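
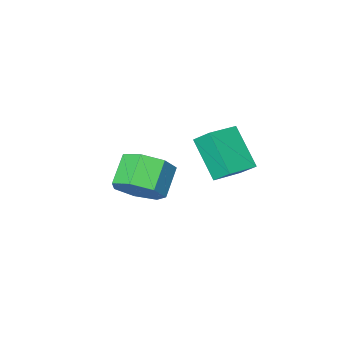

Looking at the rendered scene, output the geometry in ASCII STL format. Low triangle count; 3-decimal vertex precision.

solid 
facet normal 0.599 0.498 -0.627
outer loop
vertex 4.316 -0.591 0.576
vertex 3.841 -0.921 -0.139
vertex 3.697 -0.148 0.337
endloop
endfacet
facet normal 0.199 0.666 0.718
outer loop
vertex 4.316 -0.591 0.576
vertex 3.697 -0.148 0.337
vertex 3.575 -1.208 1.354
endloop
endfacet
facet normal 0.200 0.666 0.718
outer loop
vertex 3.575 -1.208 1.354
vertex 3.697 -0.148 0.337
vertex 2.955 -0.765 1.116
endloop
endfacet
facet normal -0.597 -0.498 0.628
outer loop
vertex 3.575 -1.208 1.354
vertex 2.955 -0.765 1.116
vertex 3.099 -1.539 0.639
endloop
endfacet
facet normal 0.598 0.498 -0.628
outer loop
vertex 3.697 -0.148 0.337
vertex 3.841 -0.921 -0.139
vertex 3.186 -0.287 -0.26
endloop
endfacet
facet normal -0.482 0.850 0.214
outer loop
vertex 3.697 -0.148 0.337
vertex 3.186 -0.287 -0.26
vertex 2.955 -0.765 1.116
endloop
endfacet
facet normal -0.482 0.850 0.214
outer loop
vertex 2.955 -0.765 1.116
vertex 3.186 -0.287 -0.26
vertex 2.444 -0.904 0.519
endloop
endfacet
facet normal -0.598 -0.498 0.628
outer loop
vertex 2.955 -0.765 1.116
vertex 2.444 -0.904 0.519
vertex 3.099 -1.539 0.639
endloop
endfacet
facet normal 0.598 0.498 -0.628
outer loop
vertex 3.186 -0.287 -0.26
vertex 3.841 -0.921 -0.139
vertex 3.168 -0.904 -0.766
endloop
endfacet
facet normal -0.801 0.393 -0.451
outer loop
vertex 3.186 -0.287 -0.26
vertex 3.168 -0.904 -0.766
vertex 2.444 -0.904 0.519
endloop
endfacet
facet normal -0.801 0.394 -0.451
outer loop
vertex 2.444 -0.904 0.519
vertex 3.168 -0.904 -0.766
vertex 2.426 -1.521 0.012
endloop
endfacet
facet normal -0.598 -0.498 0.628
outer loop
vertex 2.444 -0.904 0.519
vertex 2.426 -1.521 0.012
vertex 3.099 -1.539 0.639
endloop
endfacet
facet normal 0.598 0.499 -0.628
outer loop
vertex 3.168 -0.904 -0.766
vertex 3.841 -0.921 -0.139
vertex 3.657 -1.534 -0.801
endloop
endfacet
facet normal -0.517 -0.358 -0.777
outer loop
vertex 3.168 -0.904 -0.766
vertex 3.657 -1.534 -0.801
vertex 2.426 -1.521 0.012
endloop
endfacet
facet normal -0.517 -0.359 -0.777
outer loop
vertex 2.426 -1.521 0.012
vertex 3.657 -1.534 -0.801
vertex 2.915 -2.151 -0.022
endloop
endfacet
facet normal -0.598 -0.498 0.628
outer loop
vertex 2.426 -1.521 0.012
vertex 2.915 -2.151 -0.022
vertex 3.099 -1.539 0.639
endloop
endfacet
facet normal 0.599 0.498 -0.627
outer loop
vertex 3.657 -1.534 -0.801
vertex 3.841 -0.921 -0.139
vertex 4.284 -1.703 -0.337
endloop
endfacet
facet normal 0.156 -0.841 -0.518
outer loop
vertex 3.657 -1.534 -0.801
vertex 4.284 -1.703 -0.337
vertex 2.915 -2.151 -0.022
endloop
endfacet
facet normal 0.156 -0.841 -0.518
outer loop
vertex 2.915 -2.151 -0.022
vertex 4.284 -1.703 -0.337
vertex 3.543 -2.32 0.442
endloop
endfacet
facet normal -0.598 -0.498 0.628
outer loop
vertex 2.915 -2.151 -0.022
vertex 3.543 -2.32 0.442
vertex 3.099 -1.539 0.639
endloop
endfacet
facet normal 0.598 0.498 -0.628
outer loop
vertex 4.284 -1.703 -0.337
vertex 3.841 -0.921 -0.139
vertex 4.578 -1.283 0.276
endloop
endfacet
facet normal 0.712 -0.690 0.131
outer loop
vertex 4.284 -1.703 -0.337
vertex 4.578 -1.283 0.276
vertex 3.543 -2.32 0.442
endloop
endfacet
facet normal 0.712 -0.690 0.131
outer loop
vertex 3.543 -2.32 0.442
vertex 4.578 -1.283 0.276
vertex 3.836 -1.901 1.054
endloop
endfacet
facet normal -0.598 -0.498 0.628
outer loop
vertex 3.543 -2.32 0.442
vertex 3.836 -1.901 1.054
vertex 3.099 -1.539 0.639
endloop
endfacet
facet normal 0.598 0.498 -0.627
outer loop
vertex 4.578 -1.283 0.276
vertex 3.841 -0.921 -0.139
vertex 4.316 -0.591 0.576
endloop
endfacet
facet normal 0.731 -0.019 0.682
outer loop
vertex 4.578 -1.283 0.276
vertex 4.316 -0.591 0.576
vertex 3.836 -1.901 1.054
endloop
endfacet
facet normal 0.732 -0.019 0.681
outer loop
vertex 3.836 -1.901 1.054
vertex 4.316 -0.591 0.576
vertex 3.575 -1.208 1.354
endloop
endfacet
facet normal -0.598 -0.497 0.628
outer loop
vertex 3.836 -1.901 1.054
vertex 3.575 -1.208 1.354
vertex 3.099 -1.539 0.639
endloop
endfacet
facet normal -0.968 -0.201 -0.150
outer loop
vertex 1.977 0.941 3.049
vertex 1.768 1.527 3.613
vertex 1.927 2.068 1.859
endloop
endfacet
facet normal 0.249 -0.698 -0.672
outer loop
vertex 3.012 2.293 2.027
vertex 1.977 0.941 3.049
vertex 1.927 2.068 1.859
endloop
endfacet
facet normal -0.968 -0.199 -0.149
outer loop
vertex 1.927 2.068 1.859
vertex 1.768 1.527 3.613
vertex 1.719 2.655 2.424
endloop
endfacet
facet normal -0.030 0.688 -0.725
outer loop
vertex 1.719 2.655 2.424
vertex 3.012 2.293 2.027
vertex 1.927 2.068 1.859
endloop
endfacet
facet normal 0.030 -0.688 0.726
outer loop
vertex 1.977 0.941 3.049
vertex 2.853 1.752 3.781
vertex 1.768 1.527 3.613
endloop
endfacet
facet normal 0.248 -0.698 -0.672
outer loop
vertex 3.061 1.165 3.216
vertex 1.977 0.941 3.049
vertex 3.012 2.293 2.027
endloop
endfacet
facet normal 0.030 -0.688 0.725
outer loop
vertex 3.061 1.165 3.216
vertex 2.853 1.752 3.781
vertex 1.977 0.941 3.049
endloop
endfacet
facet normal -0.249 0.698 0.672
outer loop
vertex 1.768 1.527 3.613
vertex 2.853 1.752 3.781
vertex 1.719 2.655 2.424
endloop
endfacet
facet normal -0.030 0.688 -0.726
outer loop
vertex 2.803 2.879 2.591
vertex 3.012 2.293 2.027
vertex 1.719 2.655 2.424
endloop
endfacet
facet normal -0.248 0.698 0.672
outer loop
vertex 1.719 2.655 2.424
vertex 2.853 1.752 3.781
vertex 2.803 2.879 2.591
endloop
endfacet
facet normal 0.968 0.201 0.150
outer loop
vertex 2.803 2.879 2.591
vertex 3.061 1.165 3.216
vertex 3.012 2.293 2.027
endloop
endfacet
facet normal 0.968 0.200 0.149
outer loop
vertex 2.853 1.752 3.781
vertex 3.061 1.165 3.216
vertex 2.803 2.879 2.591
endloop
endfacet

endsolid


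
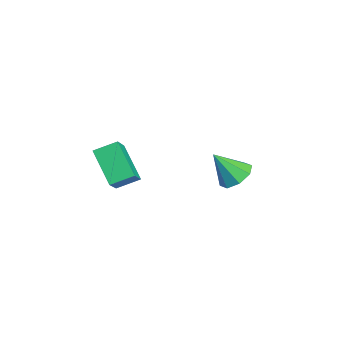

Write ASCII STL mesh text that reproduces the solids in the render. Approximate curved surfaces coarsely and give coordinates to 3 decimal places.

solid 
facet normal -0.617 0.298 -0.729
outer loop
vertex 0.89 -1.112 3.151
vertex 2.502 -0.72 1.947
vertex 0.845 -2.281 2.711
endloop
endfacet
facet normal -0.786 -0.191 0.587
outer loop
vertex 1.998 -2.84 4.073
vertex 0.89 -1.112 3.151
vertex 0.845 -2.281 2.711
endloop
endfacet
facet normal -0.617 0.298 -0.728
outer loop
vertex 0.845 -2.281 2.711
vertex 2.502 -0.72 1.947
vertex 2.457 -1.889 1.506
endloop
endfacet
facet normal -0.036 -0.935 -0.353
outer loop
vertex 2.457 -1.889 1.506
vertex 1.998 -2.84 4.073
vertex 0.845 -2.281 2.711
endloop
endfacet
facet normal 0.036 0.935 0.353
outer loop
vertex 0.89 -1.112 3.151
vertex 3.655 -1.279 3.309
vertex 2.502 -0.72 1.947
endloop
endfacet
facet normal -0.787 -0.191 0.587
outer loop
vertex 2.043 -1.671 4.514
vertex 0.89 -1.112 3.151
vertex 1.998 -2.84 4.073
endloop
endfacet
facet normal 0.036 0.935 0.353
outer loop
vertex 2.043 -1.671 4.514
vertex 3.655 -1.279 3.309
vertex 0.89 -1.112 3.151
endloop
endfacet
facet normal 0.786 0.191 -0.587
outer loop
vertex 2.502 -0.72 1.947
vertex 3.655 -1.279 3.309
vertex 2.457 -1.889 1.506
endloop
endfacet
facet normal -0.036 -0.935 -0.353
outer loop
vertex 3.61 -2.448 2.869
vertex 1.998 -2.84 4.073
vertex 2.457 -1.889 1.506
endloop
endfacet
facet normal 0.787 0.191 -0.587
outer loop
vertex 2.457 -1.889 1.506
vertex 3.655 -1.279 3.309
vertex 3.61 -2.448 2.869
endloop
endfacet
facet normal 0.617 -0.299 0.728
outer loop
vertex 3.61 -2.448 2.869
vertex 2.043 -1.671 4.514
vertex 1.998 -2.84 4.073
endloop
endfacet
facet normal 0.617 -0.298 0.728
outer loop
vertex 3.655 -1.279 3.309
vertex 2.043 -1.671 4.514
vertex 3.61 -2.448 2.869
endloop
endfacet
facet normal 0.241 0.557 -0.795
outer loop
vertex 2.519 4.042 0.555
vertex 1.579 4.144 0.341
vertex 2.217 4.637 0.88
endloop
endfacet
facet normal 0.682 -0.052 0.729
outer loop
vertex 2.519 4.042 0.555
vertex 2.217 4.637 0.88
vertex 1.141 3.136 1.779
endloop
endfacet
facet normal 0.241 0.557 -0.795
outer loop
vertex 2.217 4.637 0.88
vertex 1.579 4.144 0.341
vertex 1.54 4.943 0.889
endloop
endfacet
facet normal 0.192 0.399 0.897
outer loop
vertex 2.217 4.637 0.88
vertex 1.54 4.943 0.889
vertex 1.141 3.136 1.779
endloop
endfacet
facet normal 0.242 0.557 -0.795
outer loop
vertex 1.54 4.943 0.889
vertex 1.579 4.144 0.341
vertex 0.887 4.781 0.577
endloop
endfacet
facet normal -0.473 0.471 0.745
outer loop
vertex 1.54 4.943 0.889
vertex 0.887 4.781 0.577
vertex 1.141 3.136 1.779
endloop
endfacet
facet normal 0.242 0.557 -0.794
outer loop
vertex 0.887 4.781 0.577
vertex 1.579 4.144 0.341
vertex 0.638 4.246 0.126
endloop
endfacet
facet normal -0.923 0.123 0.364
outer loop
vertex 0.887 4.781 0.577
vertex 0.638 4.246 0.126
vertex 1.141 3.136 1.779
endloop
endfacet
facet normal 0.242 0.557 -0.794
outer loop
vertex 0.638 4.246 0.126
vertex 1.579 4.144 0.341
vertex 0.941 3.651 -0.199
endloop
endfacet
facet normal -0.896 -0.443 -0.025
outer loop
vertex 0.638 4.246 0.126
vertex 0.941 3.651 -0.199
vertex 1.141 3.136 1.779
endloop
endfacet
facet normal 0.243 0.556 -0.795
outer loop
vertex 0.941 3.651 -0.199
vertex 1.579 4.144 0.341
vertex 1.617 3.344 -0.207
endloop
endfacet
facet normal -0.408 -0.893 -0.191
outer loop
vertex 0.941 3.651 -0.199
vertex 1.617 3.344 -0.207
vertex 1.141 3.136 1.779
endloop
endfacet
facet normal 0.242 0.556 -0.795
outer loop
vertex 1.617 3.344 -0.207
vertex 1.579 4.144 0.341
vertex 2.271 3.506 0.105
endloop
endfacet
facet normal 0.258 -0.965 -0.039
outer loop
vertex 1.617 3.344 -0.207
vertex 2.271 3.506 0.105
vertex 1.141 3.136 1.779
endloop
endfacet
facet normal 0.241 0.556 -0.795
outer loop
vertex 2.271 3.506 0.105
vertex 1.579 4.144 0.341
vertex 2.519 4.042 0.555
endloop
endfacet
facet normal 0.709 -0.616 0.343
outer loop
vertex 2.271 3.506 0.105
vertex 2.519 4.042 0.555
vertex 1.141 3.136 1.779
endloop
endfacet

endsolid


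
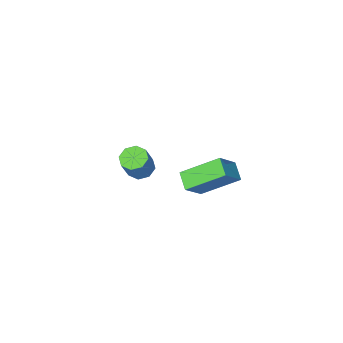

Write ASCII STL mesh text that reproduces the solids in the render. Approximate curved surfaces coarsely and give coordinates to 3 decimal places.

solid 
facet normal -0.397 -0.212 -0.893
outer loop
vertex -2.331 -3.446 -1.83
vertex -2.964 -3.415 -1.556
vertex -2.538 -2.961 -1.853
endloop
endfacet
facet normal 0.830 0.333 -0.447
outer loop
vertex -2.331 -3.446 -1.83
vertex -2.538 -2.961 -1.853
vertex -1.784 -3.156 -0.597
endloop
endfacet
facet normal 0.831 0.331 -0.447
outer loop
vertex -1.784 -3.156 -0.597
vertex -2.538 -2.961 -1.853
vertex -1.99 -2.67 -0.62
endloop
endfacet
facet normal 0.396 0.210 0.894
outer loop
vertex -1.784 -3.156 -0.597
vertex -1.99 -2.67 -0.62
vertex -2.416 -3.125 -0.324
endloop
endfacet
facet normal -0.397 -0.211 -0.893
outer loop
vertex -2.538 -2.961 -1.853
vertex -2.964 -3.415 -1.556
vertex -2.994 -2.742 -1.702
endloop
endfacet
facet normal 0.310 0.885 -0.347
outer loop
vertex -2.538 -2.961 -1.853
vertex -2.994 -2.742 -1.702
vertex -1.99 -2.67 -0.62
endloop
endfacet
facet normal 0.310 0.885 -0.347
outer loop
vertex -1.99 -2.67 -0.62
vertex -2.994 -2.742 -1.702
vertex -2.446 -2.451 -0.469
endloop
endfacet
facet normal 0.397 0.210 0.894
outer loop
vertex -1.99 -2.67 -0.62
vertex -2.446 -2.451 -0.469
vertex -2.416 -3.125 -0.324
endloop
endfacet
facet normal -0.397 -0.211 -0.893
outer loop
vertex -2.994 -2.742 -1.702
vertex -2.964 -3.415 -1.556
vertex -3.432 -2.917 -1.466
endloop
endfacet
facet normal -0.391 0.919 -0.043
outer loop
vertex -2.994 -2.742 -1.702
vertex -3.432 -2.917 -1.466
vertex -2.446 -2.451 -0.469
endloop
endfacet
facet normal -0.390 0.920 -0.044
outer loop
vertex -2.446 -2.451 -0.469
vertex -3.432 -2.917 -1.466
vertex -2.885 -2.626 -0.233
endloop
endfacet
facet normal 0.397 0.210 0.894
outer loop
vertex -2.446 -2.451 -0.469
vertex -2.885 -2.626 -0.233
vertex -2.416 -3.125 -0.324
endloop
endfacet
facet normal -0.396 -0.211 -0.894
outer loop
vertex -3.432 -2.917 -1.466
vertex -2.964 -3.415 -1.556
vertex -3.596 -3.384 -1.283
endloop
endfacet
facet normal -0.864 0.415 0.285
outer loop
vertex -3.432 -2.917 -1.466
vertex -3.596 -3.384 -1.283
vertex -2.885 -2.626 -0.233
endloop
endfacet
facet normal -0.864 0.415 0.286
outer loop
vertex -2.885 -2.626 -0.233
vertex -3.596 -3.384 -1.283
vertex -3.049 -3.094 -0.05
endloop
endfacet
facet normal 0.397 0.210 0.893
outer loop
vertex -2.885 -2.626 -0.233
vertex -3.049 -3.094 -0.05
vertex -2.416 -3.125 -0.324
endloop
endfacet
facet normal -0.396 -0.210 -0.894
outer loop
vertex -3.596 -3.384 -1.283
vertex -2.964 -3.415 -1.556
vertex -3.39 -3.87 -1.26
endloop
endfacet
facet normal -0.831 -0.331 0.447
outer loop
vertex -3.596 -3.384 -1.283
vertex -3.39 -3.87 -1.26
vertex -3.049 -3.094 -0.05
endloop
endfacet
facet normal -0.830 -0.333 0.447
outer loop
vertex -3.049 -3.094 -0.05
vertex -3.39 -3.87 -1.26
vertex -2.842 -3.579 -0.027
endloop
endfacet
facet normal 0.397 0.212 0.893
outer loop
vertex -3.049 -3.094 -0.05
vertex -2.842 -3.579 -0.027
vertex -2.416 -3.125 -0.324
endloop
endfacet
facet normal -0.397 -0.210 -0.894
outer loop
vertex -3.39 -3.87 -1.26
vertex -2.964 -3.415 -1.556
vertex -2.934 -4.089 -1.411
endloop
endfacet
facet normal -0.310 -0.885 0.347
outer loop
vertex -3.39 -3.87 -1.26
vertex -2.934 -4.089 -1.411
vertex -2.842 -3.579 -0.027
endloop
endfacet
facet normal -0.310 -0.885 0.347
outer loop
vertex -2.842 -3.579 -0.027
vertex -2.934 -4.089 -1.411
vertex -2.386 -3.798 -0.178
endloop
endfacet
facet normal 0.397 0.211 0.893
outer loop
vertex -2.842 -3.579 -0.027
vertex -2.386 -3.798 -0.178
vertex -2.416 -3.125 -0.324
endloop
endfacet
facet normal -0.397 -0.210 -0.894
outer loop
vertex -2.934 -4.089 -1.411
vertex -2.964 -3.415 -1.556
vertex -2.495 -3.914 -1.647
endloop
endfacet
facet normal 0.390 -0.920 0.044
outer loop
vertex -2.934 -4.089 -1.411
vertex -2.495 -3.914 -1.647
vertex -2.386 -3.798 -0.178
endloop
endfacet
facet normal 0.391 -0.919 0.044
outer loop
vertex -2.386 -3.798 -0.178
vertex -2.495 -3.914 -1.647
vertex -1.948 -3.623 -0.414
endloop
endfacet
facet normal 0.397 0.211 0.893
outer loop
vertex -2.386 -3.798 -0.178
vertex -1.948 -3.623 -0.414
vertex -2.416 -3.125 -0.324
endloop
endfacet
facet normal -0.397 -0.210 -0.893
outer loop
vertex -2.495 -3.914 -1.647
vertex -2.964 -3.415 -1.556
vertex -2.331 -3.446 -1.83
endloop
endfacet
facet normal 0.864 -0.414 -0.286
outer loop
vertex -2.495 -3.914 -1.647
vertex -2.331 -3.446 -1.83
vertex -1.948 -3.623 -0.414
endloop
endfacet
facet normal 0.864 -0.415 -0.286
outer loop
vertex -1.948 -3.623 -0.414
vertex -2.331 -3.446 -1.83
vertex -1.784 -3.156 -0.597
endloop
endfacet
facet normal 0.396 0.211 0.894
outer loop
vertex -1.948 -3.623 -0.414
vertex -1.784 -3.156 -0.597
vertex -2.416 -3.125 -0.324
endloop
endfacet
facet normal -0.686 0.489 0.539
outer loop
vertex -4.222 2.172 2.66
vertex -3.264 2.406 3.667
vertex -3.981 2.968 2.245
endloop
endfacet
facet normal -0.680 -0.167 -0.714
outer loop
vertex -2.616 1.994 1.173
vertex -4.222 2.172 2.66
vertex -3.981 2.968 2.245
endloop
endfacet
facet normal -0.685 0.489 0.539
outer loop
vertex -3.981 2.968 2.245
vertex -3.264 2.406 3.667
vertex -3.022 3.202 3.252
endloop
endfacet
facet normal 0.260 0.856 -0.447
outer loop
vertex -3.022 3.202 3.252
vertex -2.616 1.994 1.173
vertex -3.981 2.968 2.245
endloop
endfacet
facet normal -0.260 -0.856 0.446
outer loop
vertex -4.222 2.172 2.66
vertex -1.899 1.432 2.595
vertex -3.264 2.406 3.667
endloop
endfacet
facet normal -0.680 -0.166 -0.714
outer loop
vertex -2.858 1.198 1.588
vertex -4.222 2.172 2.66
vertex -2.616 1.994 1.173
endloop
endfacet
facet normal -0.260 -0.856 0.447
outer loop
vertex -2.858 1.198 1.588
vertex -1.899 1.432 2.595
vertex -4.222 2.172 2.66
endloop
endfacet
facet normal 0.680 0.166 0.715
outer loop
vertex -3.264 2.406 3.667
vertex -1.899 1.432 2.595
vertex -3.022 3.202 3.252
endloop
endfacet
facet normal 0.260 0.856 -0.447
outer loop
vertex -1.658 2.228 2.18
vertex -2.616 1.994 1.173
vertex -3.022 3.202 3.252
endloop
endfacet
facet normal 0.680 0.166 0.714
outer loop
vertex -3.022 3.202 3.252
vertex -1.899 1.432 2.595
vertex -1.658 2.228 2.18
endloop
endfacet
facet normal 0.686 -0.489 -0.539
outer loop
vertex -1.658 2.228 2.18
vertex -2.858 1.198 1.588
vertex -2.616 1.994 1.173
endloop
endfacet
facet normal 0.686 -0.489 -0.539
outer loop
vertex -1.899 1.432 2.595
vertex -2.858 1.198 1.588
vertex -1.658 2.228 2.18
endloop
endfacet

endsolid


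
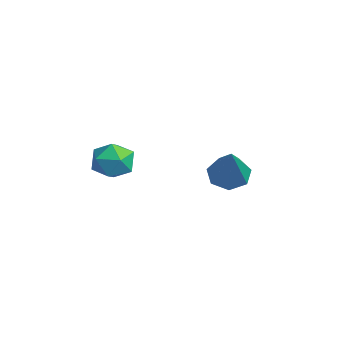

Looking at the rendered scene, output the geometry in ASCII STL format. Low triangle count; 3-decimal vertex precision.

solid 
facet normal -0.623 0.227 -0.748
outer loop
vertex -2.685 3.624 -0.071
vertex -3.218 3.844 0.44
vertex -2.666 4.268 0.109
endloop
endfacet
facet normal 0.935 0.069 -0.347
outer loop
vertex -2.685 3.624 -0.071
vertex -2.666 4.268 0.109
vertex -1.882 3.356 2.04
endloop
endfacet
facet normal -0.624 0.229 -0.747
outer loop
vertex -2.666 4.268 0.109
vertex -3.218 3.844 0.44
vertex -3.062 4.592 0.539
endloop
endfacet
facet normal 0.677 0.733 0.071
outer loop
vertex -2.666 4.268 0.109
vertex -3.062 4.592 0.539
vertex -1.882 3.356 2.04
endloop
endfacet
facet normal -0.624 0.229 -0.747
outer loop
vertex -3.062 4.592 0.539
vertex -3.218 3.844 0.44
vertex -3.575 4.353 0.894
endloop
endfacet
facet normal 0.053 0.791 0.609
outer loop
vertex -3.062 4.592 0.539
vertex -3.575 4.353 0.894
vertex -1.882 3.356 2.04
endloop
endfacet
facet normal -0.624 0.229 -0.747
outer loop
vertex -3.575 4.353 0.894
vertex -3.218 3.844 0.44
vertex -3.819 3.731 0.907
endloop
endfacet
facet normal -0.465 0.201 0.862
outer loop
vertex -3.575 4.353 0.894
vertex -3.819 3.731 0.907
vertex -1.882 3.356 2.04
endloop
endfacet
facet normal -0.624 0.228 -0.748
outer loop
vertex -3.819 3.731 0.907
vertex -3.218 3.844 0.44
vertex -3.61 3.194 0.569
endloop
endfacet
facet normal -0.489 -0.593 0.640
outer loop
vertex -3.819 3.731 0.907
vertex -3.61 3.194 0.569
vertex -1.882 3.356 2.04
endloop
endfacet
facet normal -0.623 0.227 -0.748
outer loop
vertex -3.61 3.194 0.569
vertex -3.218 3.844 0.44
vertex -3.105 3.147 0.134
endloop
endfacet
facet normal 0.001 -0.994 0.108
outer loop
vertex -3.61 3.194 0.569
vertex -3.105 3.147 0.134
vertex -1.882 3.356 2.04
endloop
endfacet
facet normal -0.623 0.227 -0.748
outer loop
vertex -3.105 3.147 0.134
vertex -3.218 3.844 0.44
vertex -2.685 3.624 -0.071
endloop
endfacet
facet normal 0.634 -0.700 -0.330
outer loop
vertex -3.105 3.147 0.134
vertex -2.685 3.624 -0.071
vertex -1.882 3.356 2.04
endloop
endfacet
facet normal -0.185 0.525 0.831
outer loop
vertex -3.838 0.114 2.127
vertex -3.226 -0.289 2.518
vertex -3.064 0.415 2.109
endloop
endfacet
facet normal -0.346 0.905 0.248
outer loop
vertex -3.838 0.114 2.127
vertex -3.064 0.415 2.109
vertex -3.53 0.425 1.421
endloop
endfacet
facet normal -0.833 0.539 -0.126
outer loop
vertex -3.838 0.114 2.127
vertex -3.53 0.425 1.421
vertex -3.98 -0.273 1.406
endloop
endfacet
facet normal -0.972 -0.066 0.227
outer loop
vertex -3.838 0.114 2.127
vertex -3.98 -0.273 1.406
vertex -3.792 -0.714 2.084
endloop
endfacet
facet normal -0.571 -0.074 0.817
outer loop
vertex -3.838 0.114 2.127
vertex -3.792 -0.714 2.084
vertex -3.226 -0.289 2.518
endloop
endfacet
facet normal 0.244 0.958 -0.151
outer loop
vertex -3.53 0.425 1.421
vertex -3.064 0.415 2.109
vertex -2.728 0.214 1.376
endloop
endfacet
facet normal 0.505 0.344 0.792
outer loop
vertex -3.064 0.415 2.109
vertex -3.226 -0.289 2.518
vertex -2.54 -0.227 2.054
endloop
endfacet
facet normal -0.121 -0.625 0.771
outer loop
vertex -3.226 -0.289 2.518
vertex -3.792 -0.714 2.084
vertex -2.99 -0.925 2.039
endloop
endfacet
facet normal -0.769 -0.612 -0.185
outer loop
vertex -3.792 -0.714 2.084
vertex -3.98 -0.273 1.406
vertex -3.456 -0.915 1.351
endloop
endfacet
facet normal -0.544 0.367 -0.755
outer loop
vertex -3.98 -0.273 1.406
vertex -3.53 0.425 1.421
vertex -3.294 -0.211 0.942
endloop
endfacet
facet normal 0.972 0.066 -0.227
outer loop
vertex -2.682 -0.614 1.333
vertex -2.728 0.214 1.376
vertex -2.54 -0.227 2.054
endloop
endfacet
facet normal 0.833 -0.539 0.126
outer loop
vertex -2.682 -0.614 1.333
vertex -2.54 -0.227 2.054
vertex -2.99 -0.925 2.039
endloop
endfacet
facet normal 0.346 -0.905 -0.248
outer loop
vertex -2.682 -0.614 1.333
vertex -2.99 -0.925 2.039
vertex -3.456 -0.915 1.351
endloop
endfacet
facet normal 0.185 -0.525 -0.831
outer loop
vertex -2.682 -0.614 1.333
vertex -3.456 -0.915 1.351
vertex -3.294 -0.211 0.942
endloop
endfacet
facet normal 0.571 0.074 -0.817
outer loop
vertex -2.682 -0.614 1.333
vertex -3.294 -0.211 0.942
vertex -2.728 0.214 1.376
endloop
endfacet
facet normal 0.769 0.612 0.185
outer loop
vertex -2.54 -0.227 2.054
vertex -2.728 0.214 1.376
vertex -3.064 0.415 2.109
endloop
endfacet
facet normal 0.544 -0.367 0.755
outer loop
vertex -2.99 -0.925 2.039
vertex -2.54 -0.227 2.054
vertex -3.226 -0.289 2.518
endloop
endfacet
facet normal -0.244 -0.958 0.151
outer loop
vertex -3.456 -0.915 1.351
vertex -2.99 -0.925 2.039
vertex -3.792 -0.714 2.084
endloop
endfacet
facet normal -0.505 -0.344 -0.792
outer loop
vertex -3.294 -0.211 0.942
vertex -3.456 -0.915 1.351
vertex -3.98 -0.273 1.406
endloop
endfacet
facet normal 0.121 0.625 -0.771
outer loop
vertex -2.728 0.214 1.376
vertex -3.294 -0.211 0.942
vertex -3.53 0.425 1.421
endloop
endfacet

endsolid


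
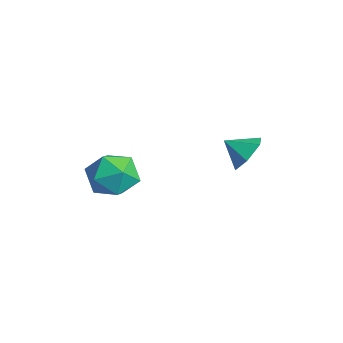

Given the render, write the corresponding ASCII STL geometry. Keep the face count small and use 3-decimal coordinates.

solid 
facet normal 0.444 0.708 -0.549
outer loop
vertex -0.54 3.363 -2.051
vertex -1.018 3.106 -2.769
vertex -1.341 3.738 -2.216
endloop
endfacet
facet normal -0.178 0.052 0.983
outer loop
vertex -0.54 3.363 -2.051
vertex -1.341 3.738 -2.216
vertex -1.502 2.334 -2.171
endloop
endfacet
facet normal 0.445 0.708 -0.549
outer loop
vertex -1.341 3.738 -2.216
vertex -1.018 3.106 -2.769
vertex -1.819 3.481 -2.935
endloop
endfacet
facet normal -0.846 0.114 0.522
outer loop
vertex -1.341 3.738 -2.216
vertex -1.819 3.481 -2.935
vertex -1.502 2.334 -2.171
endloop
endfacet
facet normal 0.445 0.708 -0.549
outer loop
vertex -1.819 3.481 -2.935
vertex -1.018 3.106 -2.769
vertex -1.495 2.849 -3.487
endloop
endfacet
facet normal -0.926 -0.350 -0.142
outer loop
vertex -1.819 3.481 -2.935
vertex -1.495 2.849 -3.487
vertex -1.502 2.334 -2.171
endloop
endfacet
facet normal 0.445 0.708 -0.549
outer loop
vertex -1.495 2.849 -3.487
vertex -1.018 3.106 -2.769
vertex -0.694 2.474 -3.322
endloop
endfacet
facet normal -0.339 -0.876 -0.344
outer loop
vertex -1.495 2.849 -3.487
vertex -0.694 2.474 -3.322
vertex -1.502 2.334 -2.171
endloop
endfacet
facet normal 0.444 0.708 -0.549
outer loop
vertex -0.694 2.474 -3.322
vertex -1.018 3.106 -2.769
vertex -0.216 2.731 -2.604
endloop
endfacet
facet normal 0.329 -0.937 0.117
outer loop
vertex -0.694 2.474 -3.322
vertex -0.216 2.731 -2.604
vertex -1.502 2.334 -2.171
endloop
endfacet
facet normal 0.444 0.708 -0.549
outer loop
vertex -0.216 2.731 -2.604
vertex -1.018 3.106 -2.769
vertex -0.54 3.363 -2.051
endloop
endfacet
facet normal 0.409 -0.473 0.780
outer loop
vertex -0.216 2.731 -2.604
vertex -0.54 3.363 -2.051
vertex -1.502 2.334 -2.171
endloop
endfacet
facet normal 0.288 0.216 0.933
outer loop
vertex -2.876 -0.795 -3.21
vertex -2.896 -1.9 -2.948
vertex -1.945 -1.429 -3.351
endloop
endfacet
facet normal 0.544 0.695 0.470
outer loop
vertex -2.876 -0.795 -3.21
vertex -1.945 -1.429 -3.351
vertex -2.238 -0.666 -4.14
endloop
endfacet
facet normal -0.010 0.991 0.131
outer loop
vertex -2.876 -0.795 -3.21
vertex -2.238 -0.666 -4.14
vertex -3.37 -0.666 -4.224
endloop
endfacet
facet normal -0.607 0.696 0.384
outer loop
vertex -2.876 -0.795 -3.21
vertex -3.37 -0.666 -4.224
vertex -3.777 -1.428 -3.487
endloop
endfacet
facet normal -0.423 0.216 0.880
outer loop
vertex -2.876 -0.795 -3.21
vertex -3.777 -1.428 -3.487
vertex -2.896 -1.9 -2.948
endloop
endfacet
facet normal 0.938 0.347 -0.013
outer loop
vertex -2.238 -0.666 -4.14
vertex -1.945 -1.429 -3.351
vertex -1.863 -1.692 -4.453
endloop
endfacet
facet normal 0.524 -0.428 0.736
outer loop
vertex -1.945 -1.429 -3.351
vertex -2.896 -1.9 -2.948
vertex -2.27 -2.454 -3.716
endloop
endfacet
facet normal -0.627 -0.428 0.651
outer loop
vertex -2.896 -1.9 -2.948
vertex -3.777 -1.428 -3.487
vertex -3.402 -2.454 -3.8
endloop
endfacet
facet normal -0.925 0.347 -0.152
outer loop
vertex -3.777 -1.428 -3.487
vertex -3.37 -0.666 -4.224
vertex -3.695 -1.691 -4.589
endloop
endfacet
facet normal 0.042 0.826 -0.562
outer loop
vertex -3.37 -0.666 -4.224
vertex -2.238 -0.666 -4.14
vertex -2.744 -1.22 -4.992
endloop
endfacet
facet normal 0.607 -0.696 -0.384
outer loop
vertex -2.764 -2.325 -4.73
vertex -1.863 -1.692 -4.453
vertex -2.27 -2.454 -3.716
endloop
endfacet
facet normal 0.010 -0.991 -0.131
outer loop
vertex -2.764 -2.325 -4.73
vertex -2.27 -2.454 -3.716
vertex -3.402 -2.454 -3.8
endloop
endfacet
facet normal -0.544 -0.695 -0.470
outer loop
vertex -2.764 -2.325 -4.73
vertex -3.402 -2.454 -3.8
vertex -3.695 -1.691 -4.589
endloop
endfacet
facet normal -0.288 -0.216 -0.933
outer loop
vertex -2.764 -2.325 -4.73
vertex -3.695 -1.691 -4.589
vertex -2.744 -1.22 -4.992
endloop
endfacet
facet normal 0.423 -0.216 -0.880
outer loop
vertex -2.764 -2.325 -4.73
vertex -2.744 -1.22 -4.992
vertex -1.863 -1.692 -4.453
endloop
endfacet
facet normal 0.925 -0.347 0.152
outer loop
vertex -2.27 -2.454 -3.716
vertex -1.863 -1.692 -4.453
vertex -1.945 -1.429 -3.351
endloop
endfacet
facet normal -0.042 -0.826 0.562
outer loop
vertex -3.402 -2.454 -3.8
vertex -2.27 -2.454 -3.716
vertex -2.896 -1.9 -2.948
endloop
endfacet
facet normal -0.938 -0.347 0.013
outer loop
vertex -3.695 -1.691 -4.589
vertex -3.402 -2.454 -3.8
vertex -3.777 -1.428 -3.487
endloop
endfacet
facet normal -0.524 0.428 -0.736
outer loop
vertex -2.744 -1.22 -4.992
vertex -3.695 -1.691 -4.589
vertex -3.37 -0.666 -4.224
endloop
endfacet
facet normal 0.627 0.428 -0.651
outer loop
vertex -1.863 -1.692 -4.453
vertex -2.744 -1.22 -4.992
vertex -2.238 -0.666 -4.14
endloop
endfacet

endsolid


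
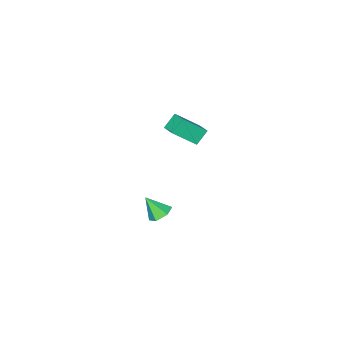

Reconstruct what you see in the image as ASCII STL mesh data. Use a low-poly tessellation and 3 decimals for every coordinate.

solid 
facet normal -0.264 0.541 -0.798
outer loop
vertex -0.671 -1.608 -4.661
vertex -1.223 -1.317 -4.281
vertex -0.568 -0.994 -4.279
endloop
endfacet
facet normal 0.978 -0.202 0.061
outer loop
vertex -0.671 -1.608 -4.661
vertex -0.568 -0.994 -4.279
vertex -0.857 -2.063 -3.179
endloop
endfacet
facet normal -0.264 0.541 -0.798
outer loop
vertex -0.568 -0.994 -4.279
vertex -1.223 -1.317 -4.281
vertex -1.12 -0.703 -3.899
endloop
endfacet
facet normal 0.655 0.449 0.608
outer loop
vertex -0.568 -0.994 -4.279
vertex -1.12 -0.703 -3.899
vertex -0.857 -2.063 -3.179
endloop
endfacet
facet normal -0.265 0.541 -0.798
outer loop
vertex -1.12 -0.703 -3.899
vertex -1.223 -1.317 -4.281
vertex -1.774 -1.026 -3.901
endloop
endfacet
facet normal -0.212 0.425 0.880
outer loop
vertex -1.12 -0.703 -3.899
vertex -1.774 -1.026 -3.901
vertex -0.857 -2.063 -3.179
endloop
endfacet
facet normal -0.265 0.541 -0.798
outer loop
vertex -1.774 -1.026 -3.901
vertex -1.223 -1.317 -4.281
vertex -1.877 -1.64 -4.283
endloop
endfacet
facet normal -0.757 -0.249 0.604
outer loop
vertex -1.774 -1.026 -3.901
vertex -1.877 -1.64 -4.283
vertex -0.857 -2.063 -3.179
endloop
endfacet
facet normal -0.264 0.540 -0.799
outer loop
vertex -1.877 -1.64 -4.283
vertex -1.223 -1.317 -4.281
vertex -1.326 -1.931 -4.662
endloop
endfacet
facet normal -0.435 -0.899 0.058
outer loop
vertex -1.877 -1.64 -4.283
vertex -1.326 -1.931 -4.662
vertex -0.857 -2.063 -3.179
endloop
endfacet
facet normal -0.265 0.540 -0.799
outer loop
vertex -1.326 -1.931 -4.662
vertex -1.223 -1.317 -4.281
vertex -0.671 -1.608 -4.661
endloop
endfacet
facet normal 0.432 -0.876 -0.215
outer loop
vertex -1.326 -1.931 -4.662
vertex -0.671 -1.608 -4.661
vertex -0.857 -2.063 -3.179
endloop
endfacet
facet normal -0.629 0.416 -0.657
outer loop
vertex -2.871 -0.147 2.543
vertex -2.562 0.707 2.788
vertex -2.166 -0.199 1.835
endloop
endfacet
facet normal -0.329 -0.908 -0.261
outer loop
vertex -1.098 -0.907 2.952
vertex -2.871 -0.147 2.543
vertex -2.166 -0.199 1.835
endloop
endfacet
facet normal -0.628 0.416 -0.657
outer loop
vertex -2.166 -0.199 1.835
vertex -2.562 0.707 2.788
vertex -1.857 0.654 2.08
endloop
endfacet
facet normal 0.705 -0.052 -0.707
outer loop
vertex -1.857 0.654 2.08
vertex -1.098 -0.907 2.952
vertex -2.166 -0.199 1.835
endloop
endfacet
facet normal -0.705 0.052 0.707
outer loop
vertex -2.871 -0.147 2.543
vertex -1.494 -0.001 3.905
vertex -2.562 0.707 2.788
endloop
endfacet
facet normal -0.329 -0.908 -0.260
outer loop
vertex -1.803 -0.854 3.66
vertex -2.871 -0.147 2.543
vertex -1.098 -0.907 2.952
endloop
endfacet
facet normal -0.705 0.052 0.707
outer loop
vertex -1.803 -0.854 3.66
vertex -1.494 -0.001 3.905
vertex -2.871 -0.147 2.543
endloop
endfacet
facet normal 0.330 0.908 0.260
outer loop
vertex -2.562 0.707 2.788
vertex -1.494 -0.001 3.905
vertex -1.857 0.654 2.08
endloop
endfacet
facet normal 0.705 -0.052 -0.707
outer loop
vertex -0.789 -0.053 3.197
vertex -1.098 -0.907 2.952
vertex -1.857 0.654 2.08
endloop
endfacet
facet normal 0.329 0.908 0.260
outer loop
vertex -1.857 0.654 2.08
vertex -1.494 -0.001 3.905
vertex -0.789 -0.053 3.197
endloop
endfacet
facet normal 0.629 -0.416 0.657
outer loop
vertex -0.789 -0.053 3.197
vertex -1.803 -0.854 3.66
vertex -1.098 -0.907 2.952
endloop
endfacet
facet normal 0.629 -0.416 0.657
outer loop
vertex -1.494 -0.001 3.905
vertex -1.803 -0.854 3.66
vertex -0.789 -0.053 3.197
endloop
endfacet

endsolid


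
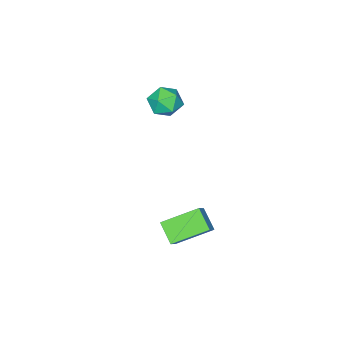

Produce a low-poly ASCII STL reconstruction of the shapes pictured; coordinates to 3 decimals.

solid 
facet normal 0.207 0.164 0.964
outer loop
vertex -2.725 -3.147 4.217
vertex -2.587 -4.158 4.359
vertex -1.792 -3.563 4.087
endloop
endfacet
facet normal 0.400 0.722 0.565
outer loop
vertex -2.725 -3.147 4.217
vertex -1.792 -3.563 4.087
vertex -2.137 -2.853 3.424
endloop
endfacet
facet normal -0.179 0.958 0.222
outer loop
vertex -2.725 -3.147 4.217
vertex -2.137 -2.853 3.424
vertex -3.146 -3.01 3.287
endloop
endfacet
facet normal -0.730 0.546 0.411
outer loop
vertex -2.725 -3.147 4.217
vertex -3.146 -3.01 3.287
vertex -3.424 -3.817 3.865
endloop
endfacet
facet normal -0.491 0.055 0.870
outer loop
vertex -2.725 -3.147 4.217
vertex -3.424 -3.817 3.865
vertex -2.587 -4.158 4.359
endloop
endfacet
facet normal 0.867 0.492 0.075
outer loop
vertex -2.137 -2.853 3.424
vertex -1.792 -3.563 4.087
vertex -1.636 -3.683 3.075
endloop
endfacet
facet normal 0.555 -0.411 0.723
outer loop
vertex -1.792 -3.563 4.087
vertex -2.587 -4.158 4.359
vertex -1.914 -4.49 3.653
endloop
endfacet
facet normal -0.575 -0.587 0.570
outer loop
vertex -2.587 -4.158 4.359
vertex -3.424 -3.817 3.865
vertex -2.923 -4.647 3.516
endloop
endfacet
facet normal -0.963 0.208 -0.173
outer loop
vertex -3.424 -3.817 3.865
vertex -3.146 -3.01 3.287
vertex -3.268 -3.937 2.853
endloop
endfacet
facet normal -0.071 0.875 -0.479
outer loop
vertex -3.146 -3.01 3.287
vertex -2.137 -2.853 3.424
vertex -2.473 -3.342 2.581
endloop
endfacet
facet normal 0.730 -0.546 -0.411
outer loop
vertex -2.335 -4.353 2.723
vertex -1.636 -3.683 3.075
vertex -1.914 -4.49 3.653
endloop
endfacet
facet normal 0.179 -0.958 -0.222
outer loop
vertex -2.335 -4.353 2.723
vertex -1.914 -4.49 3.653
vertex -2.923 -4.647 3.516
endloop
endfacet
facet normal -0.400 -0.722 -0.565
outer loop
vertex -2.335 -4.353 2.723
vertex -2.923 -4.647 3.516
vertex -3.268 -3.937 2.853
endloop
endfacet
facet normal -0.207 -0.164 -0.964
outer loop
vertex -2.335 -4.353 2.723
vertex -3.268 -3.937 2.853
vertex -2.473 -3.342 2.581
endloop
endfacet
facet normal 0.491 -0.055 -0.870
outer loop
vertex -2.335 -4.353 2.723
vertex -2.473 -3.342 2.581
vertex -1.636 -3.683 3.075
endloop
endfacet
facet normal 0.963 -0.208 0.173
outer loop
vertex -1.914 -4.49 3.653
vertex -1.636 -3.683 3.075
vertex -1.792 -3.563 4.087
endloop
endfacet
facet normal 0.071 -0.875 0.479
outer loop
vertex -2.923 -4.647 3.516
vertex -1.914 -4.49 3.653
vertex -2.587 -4.158 4.359
endloop
endfacet
facet normal -0.867 -0.492 -0.075
outer loop
vertex -3.268 -3.937 2.853
vertex -2.923 -4.647 3.516
vertex -3.424 -3.817 3.865
endloop
endfacet
facet normal -0.555 0.411 -0.723
outer loop
vertex -2.473 -3.342 2.581
vertex -3.268 -3.937 2.853
vertex -3.146 -3.01 3.287
endloop
endfacet
facet normal 0.575 0.587 -0.570
outer loop
vertex -1.636 -3.683 3.075
vertex -2.473 -3.342 2.581
vertex -2.137 -2.853 3.424
endloop
endfacet
facet normal -0.654 -0.322 -0.685
outer loop
vertex 1.033 2.321 1.068
vertex 1.358 3.341 0.278
vertex 2.522 1.165 0.189
endloop
endfacet
facet normal -0.244 -0.766 0.594
outer loop
vertex 3.242 1.519 0.942
vertex 1.033 2.321 1.068
vertex 2.522 1.165 0.189
endloop
endfacet
facet normal -0.654 -0.322 -0.685
outer loop
vertex 2.522 1.165 0.189
vertex 1.358 3.341 0.278
vertex 2.847 2.185 -0.601
endloop
endfacet
facet normal 0.716 -0.556 -0.423
outer loop
vertex 2.847 2.185 -0.601
vertex 3.242 1.519 0.942
vertex 2.522 1.165 0.189
endloop
endfacet
facet normal -0.716 0.556 0.423
outer loop
vertex 1.033 2.321 1.068
vertex 2.078 3.695 1.031
vertex 1.358 3.341 0.278
endloop
endfacet
facet normal -0.244 -0.766 0.594
outer loop
vertex 1.753 2.675 1.821
vertex 1.033 2.321 1.068
vertex 3.242 1.519 0.942
endloop
endfacet
facet normal -0.716 0.556 0.423
outer loop
vertex 1.753 2.675 1.821
vertex 2.078 3.695 1.031
vertex 1.033 2.321 1.068
endloop
endfacet
facet normal 0.244 0.766 -0.594
outer loop
vertex 1.358 3.341 0.278
vertex 2.078 3.695 1.031
vertex 2.847 2.185 -0.601
endloop
endfacet
facet normal 0.716 -0.556 -0.423
outer loop
vertex 3.567 2.539 0.152
vertex 3.242 1.519 0.942
vertex 2.847 2.185 -0.601
endloop
endfacet
facet normal 0.244 0.766 -0.594
outer loop
vertex 2.847 2.185 -0.601
vertex 2.078 3.695 1.031
vertex 3.567 2.539 0.152
endloop
endfacet
facet normal 0.654 0.322 0.685
outer loop
vertex 3.567 2.539 0.152
vertex 1.753 2.675 1.821
vertex 3.242 1.519 0.942
endloop
endfacet
facet normal 0.654 0.322 0.685
outer loop
vertex 2.078 3.695 1.031
vertex 1.753 2.675 1.821
vertex 3.567 2.539 0.152
endloop
endfacet

endsolid


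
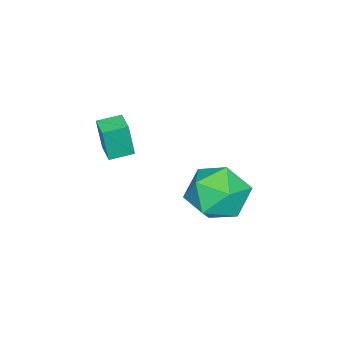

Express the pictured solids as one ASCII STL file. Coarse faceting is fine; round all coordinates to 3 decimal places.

solid 
facet normal -0.739 -0.673 -0.024
outer loop
vertex 0.146 -3.08 1.208
vertex -0.41 -2.474 1.32
vertex 0.051 -2.931 -0.06
endloop
endfacet
facet normal 0.669 -0.731 -0.136
outer loop
vertex 0.65 -2.386 -0.04
vertex 0.146 -3.08 1.208
vertex 0.051 -2.931 -0.06
endloop
endfacet
facet normal -0.739 -0.673 -0.024
outer loop
vertex 0.051 -2.931 -0.06
vertex -0.41 -2.474 1.32
vertex -0.504 -2.325 0.053
endloop
endfacet
facet normal -0.074 0.117 -0.990
outer loop
vertex -0.504 -2.325 0.053
vertex 0.65 -2.386 -0.04
vertex 0.051 -2.931 -0.06
endloop
endfacet
facet normal 0.073 -0.116 0.991
outer loop
vertex 0.146 -3.08 1.208
vertex 0.189 -1.929 1.34
vertex -0.41 -2.474 1.32
endloop
endfacet
facet normal 0.670 -0.730 -0.136
outer loop
vertex 0.744 -2.535 1.227
vertex 0.146 -3.08 1.208
vertex 0.65 -2.386 -0.04
endloop
endfacet
facet normal 0.075 -0.116 0.990
outer loop
vertex 0.744 -2.535 1.227
vertex 0.189 -1.929 1.34
vertex 0.146 -3.08 1.208
endloop
endfacet
facet normal -0.669 0.731 0.136
outer loop
vertex -0.41 -2.474 1.32
vertex 0.189 -1.929 1.34
vertex -0.504 -2.325 0.053
endloop
endfacet
facet normal -0.074 0.115 -0.991
outer loop
vertex 0.094 -1.78 0.072
vertex 0.65 -2.386 -0.04
vertex -0.504 -2.325 0.053
endloop
endfacet
facet normal -0.670 0.730 0.136
outer loop
vertex -0.504 -2.325 0.053
vertex 0.189 -1.929 1.34
vertex 0.094 -1.78 0.072
endloop
endfacet
facet normal 0.739 0.673 0.024
outer loop
vertex 0.094 -1.78 0.072
vertex 0.744 -2.535 1.227
vertex 0.65 -2.386 -0.04
endloop
endfacet
facet normal 0.739 0.673 0.024
outer loop
vertex 0.189 -1.929 1.34
vertex 0.744 -2.535 1.227
vertex 0.094 -1.78 0.072
endloop
endfacet
facet normal -0.706 0.433 0.560
outer loop
vertex -3.294 0.002 -2.661
vertex -2.509 0.142 -1.78
vertex -2.639 0.992 -2.6
endloop
endfacet
facet normal -0.823 0.553 -0.134
outer loop
vertex -3.294 0.002 -2.661
vertex -2.639 0.992 -2.6
vertex -2.823 0.464 -3.649
endloop
endfacet
facet normal -0.885 -0.079 -0.459
outer loop
vertex -3.294 0.002 -2.661
vertex -2.823 0.464 -3.649
vertex -2.807 -0.711 -3.477
endloop
endfacet
facet normal -0.807 -0.590 0.034
outer loop
vertex -3.294 0.002 -2.661
vertex -2.807 -0.711 -3.477
vertex -2.613 -0.91 -2.321
endloop
endfacet
facet normal -0.696 -0.273 0.664
outer loop
vertex -3.294 0.002 -2.661
vertex -2.613 -0.91 -2.321
vertex -2.509 0.142 -1.78
endloop
endfacet
facet normal -0.249 0.882 -0.400
outer loop
vertex -2.823 0.464 -3.649
vertex -2.639 0.992 -2.6
vertex -1.747 0.89 -3.379
endloop
endfacet
facet normal -0.060 0.688 0.723
outer loop
vertex -2.639 0.992 -2.6
vertex -2.509 0.142 -1.78
vertex -1.553 0.691 -2.223
endloop
endfacet
facet normal -0.044 -0.453 0.890
outer loop
vertex -2.509 0.142 -1.78
vertex -2.613 -0.91 -2.321
vertex -1.537 -0.484 -2.051
endloop
endfacet
facet normal -0.223 -0.966 -0.129
outer loop
vertex -2.613 -0.91 -2.321
vertex -2.807 -0.711 -3.477
vertex -1.721 -1.012 -3.1
endloop
endfacet
facet normal -0.349 -0.140 -0.927
outer loop
vertex -2.807 -0.711 -3.477
vertex -2.823 0.464 -3.649
vertex -1.851 -0.162 -3.92
endloop
endfacet
facet normal 0.807 0.590 -0.034
outer loop
vertex -1.066 -0.022 -3.039
vertex -1.747 0.89 -3.379
vertex -1.553 0.691 -2.223
endloop
endfacet
facet normal 0.885 0.079 0.459
outer loop
vertex -1.066 -0.022 -3.039
vertex -1.553 0.691 -2.223
vertex -1.537 -0.484 -2.051
endloop
endfacet
facet normal 0.823 -0.553 0.134
outer loop
vertex -1.066 -0.022 -3.039
vertex -1.537 -0.484 -2.051
vertex -1.721 -1.012 -3.1
endloop
endfacet
facet normal 0.706 -0.433 -0.560
outer loop
vertex -1.066 -0.022 -3.039
vertex -1.721 -1.012 -3.1
vertex -1.851 -0.162 -3.92
endloop
endfacet
facet normal 0.696 0.273 -0.664
outer loop
vertex -1.066 -0.022 -3.039
vertex -1.851 -0.162 -3.92
vertex -1.747 0.89 -3.379
endloop
endfacet
facet normal 0.223 0.966 0.129
outer loop
vertex -1.553 0.691 -2.223
vertex -1.747 0.89 -3.379
vertex -2.639 0.992 -2.6
endloop
endfacet
facet normal 0.349 0.140 0.927
outer loop
vertex -1.537 -0.484 -2.051
vertex -1.553 0.691 -2.223
vertex -2.509 0.142 -1.78
endloop
endfacet
facet normal 0.249 -0.882 0.400
outer loop
vertex -1.721 -1.012 -3.1
vertex -1.537 -0.484 -2.051
vertex -2.613 -0.91 -2.321
endloop
endfacet
facet normal 0.060 -0.688 -0.723
outer loop
vertex -1.851 -0.162 -3.92
vertex -1.721 -1.012 -3.1
vertex -2.807 -0.711 -3.477
endloop
endfacet
facet normal 0.044 0.453 -0.890
outer loop
vertex -1.747 0.89 -3.379
vertex -1.851 -0.162 -3.92
vertex -2.823 0.464 -3.649
endloop
endfacet

endsolid


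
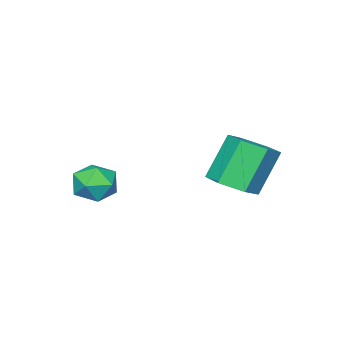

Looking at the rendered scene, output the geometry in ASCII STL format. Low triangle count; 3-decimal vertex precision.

solid 
facet normal 0.498 -0.076 -0.864
outer loop
vertex -0.691 -0.019 -0.15
vertex -1.026 0.546 -0.393
vertex -0.42 0.619 -0.05
endloop
endfacet
facet normal 0.776 -0.405 0.484
outer loop
vertex -0.691 -0.019 -0.15
vertex -0.42 0.619 -0.05
vertex -1.399 0.089 1.076
endloop
endfacet
facet normal 0.776 -0.406 0.483
outer loop
vertex -1.399 0.089 1.076
vertex -0.42 0.619 -0.05
vertex -1.128 0.726 1.176
endloop
endfacet
facet normal -0.498 0.076 0.864
outer loop
vertex -1.399 0.089 1.076
vertex -1.128 0.726 1.176
vertex -1.734 0.654 0.833
endloop
endfacet
facet normal 0.498 -0.076 -0.864
outer loop
vertex -0.42 0.619 -0.05
vertex -1.026 0.546 -0.393
vertex -0.755 1.184 -0.293
endloop
endfacet
facet normal 0.723 0.586 0.366
outer loop
vertex -0.42 0.619 -0.05
vertex -0.755 1.184 -0.293
vertex -1.128 0.726 1.176
endloop
endfacet
facet normal 0.723 0.586 0.366
outer loop
vertex -1.128 0.726 1.176
vertex -0.755 1.184 -0.293
vertex -1.463 1.291 0.934
endloop
endfacet
facet normal -0.498 0.075 0.864
outer loop
vertex -1.128 0.726 1.176
vertex -1.463 1.291 0.934
vertex -1.734 0.654 0.833
endloop
endfacet
facet normal 0.498 -0.076 -0.864
outer loop
vertex -0.755 1.184 -0.293
vertex -1.026 0.546 -0.393
vertex -1.361 1.111 -0.636
endloop
endfacet
facet normal -0.053 0.992 -0.117
outer loop
vertex -0.755 1.184 -0.293
vertex -1.361 1.111 -0.636
vertex -1.463 1.291 0.934
endloop
endfacet
facet normal -0.051 0.992 -0.117
outer loop
vertex -1.463 1.291 0.934
vertex -1.361 1.111 -0.636
vertex -2.069 1.219 0.59
endloop
endfacet
facet normal -0.499 0.075 0.863
outer loop
vertex -1.463 1.291 0.934
vertex -2.069 1.219 0.59
vertex -1.734 0.654 0.833
endloop
endfacet
facet normal 0.498 -0.076 -0.864
outer loop
vertex -1.361 1.111 -0.636
vertex -1.026 0.546 -0.393
vertex -1.632 0.474 -0.736
endloop
endfacet
facet normal -0.776 0.406 -0.484
outer loop
vertex -1.361 1.111 -0.636
vertex -1.632 0.474 -0.736
vertex -2.069 1.219 0.59
endloop
endfacet
facet normal -0.776 0.405 -0.483
outer loop
vertex -2.069 1.219 0.59
vertex -1.632 0.474 -0.736
vertex -2.34 0.581 0.49
endloop
endfacet
facet normal -0.498 0.076 0.864
outer loop
vertex -2.069 1.219 0.59
vertex -2.34 0.581 0.49
vertex -1.734 0.654 0.833
endloop
endfacet
facet normal 0.498 -0.075 -0.864
outer loop
vertex -1.632 0.474 -0.736
vertex -1.026 0.546 -0.393
vertex -1.297 -0.091 -0.494
endloop
endfacet
facet normal -0.723 -0.586 -0.366
outer loop
vertex -1.632 0.474 -0.736
vertex -1.297 -0.091 -0.494
vertex -2.34 0.581 0.49
endloop
endfacet
facet normal -0.723 -0.586 -0.366
outer loop
vertex -2.34 0.581 0.49
vertex -1.297 -0.091 -0.494
vertex -2.005 0.016 0.733
endloop
endfacet
facet normal -0.498 0.076 0.864
outer loop
vertex -2.34 0.581 0.49
vertex -2.005 0.016 0.733
vertex -1.734 0.654 0.833
endloop
endfacet
facet normal 0.499 -0.075 -0.863
outer loop
vertex -1.297 -0.091 -0.494
vertex -1.026 0.546 -0.393
vertex -0.691 -0.019 -0.15
endloop
endfacet
facet normal 0.052 -0.992 0.116
outer loop
vertex -1.297 -0.091 -0.494
vertex -0.691 -0.019 -0.15
vertex -2.005 0.016 0.733
endloop
endfacet
facet normal 0.053 -0.992 0.118
outer loop
vertex -2.005 0.016 0.733
vertex -0.691 -0.019 -0.15
vertex -1.399 0.089 1.076
endloop
endfacet
facet normal -0.498 0.076 0.864
outer loop
vertex -2.005 0.016 0.733
vertex -1.399 0.089 1.076
vertex -1.734 0.654 0.833
endloop
endfacet
facet normal 0.430 0.659 0.617
outer loop
vertex 1.207 -1.327 -0.167
vertex 1.26 -1.789 0.29
vertex 1.741 -1.7 -0.141
endloop
endfacet
facet normal 0.574 0.817 -0.065
outer loop
vertex 1.207 -1.327 -0.167
vertex 1.741 -1.7 -0.141
vertex 1.471 -1.556 -0.717
endloop
endfacet
facet normal -0.047 0.914 -0.403
outer loop
vertex 1.207 -1.327 -0.167
vertex 1.471 -1.556 -0.717
vertex 0.823 -1.556 -0.642
endloop
endfacet
facet normal -0.573 0.817 0.069
outer loop
vertex 1.207 -1.327 -0.167
vertex 0.823 -1.556 -0.642
vertex 0.693 -1.7 -0.019
endloop
endfacet
facet normal -0.277 0.659 0.699
outer loop
vertex 1.207 -1.327 -0.167
vertex 0.693 -1.7 -0.019
vertex 1.26 -1.789 0.29
endloop
endfacet
facet normal 0.899 0.253 -0.358
outer loop
vertex 1.471 -1.556 -0.717
vertex 1.741 -1.7 -0.141
vertex 1.687 -2.16 -0.601
endloop
endfacet
facet normal 0.668 -0.002 0.745
outer loop
vertex 1.741 -1.7 -0.141
vertex 1.26 -1.789 0.29
vertex 1.557 -2.304 0.022
endloop
endfacet
facet normal -0.479 -0.003 0.878
outer loop
vertex 1.26 -1.789 0.29
vertex 0.693 -1.7 -0.019
vertex 0.909 -2.304 0.097
endloop
endfacet
facet normal -0.957 0.253 -0.141
outer loop
vertex 0.693 -1.7 -0.019
vertex 0.823 -1.556 -0.642
vertex 0.639 -2.16 -0.479
endloop
endfacet
facet normal -0.105 0.411 -0.906
outer loop
vertex 0.823 -1.556 -0.642
vertex 1.471 -1.556 -0.717
vertex 1.12 -2.071 -0.91
endloop
endfacet
facet normal 0.573 -0.817 -0.069
outer loop
vertex 1.173 -2.533 -0.453
vertex 1.687 -2.16 -0.601
vertex 1.557 -2.304 0.022
endloop
endfacet
facet normal 0.047 -0.914 0.403
outer loop
vertex 1.173 -2.533 -0.453
vertex 1.557 -2.304 0.022
vertex 0.909 -2.304 0.097
endloop
endfacet
facet normal -0.574 -0.817 0.065
outer loop
vertex 1.173 -2.533 -0.453
vertex 0.909 -2.304 0.097
vertex 0.639 -2.16 -0.479
endloop
endfacet
facet normal -0.430 -0.659 -0.617
outer loop
vertex 1.173 -2.533 -0.453
vertex 0.639 -2.16 -0.479
vertex 1.12 -2.071 -0.91
endloop
endfacet
facet normal 0.277 -0.659 -0.699
outer loop
vertex 1.173 -2.533 -0.453
vertex 1.12 -2.071 -0.91
vertex 1.687 -2.16 -0.601
endloop
endfacet
facet normal 0.957 -0.253 0.141
outer loop
vertex 1.557 -2.304 0.022
vertex 1.687 -2.16 -0.601
vertex 1.741 -1.7 -0.141
endloop
endfacet
facet normal 0.105 -0.411 0.906
outer loop
vertex 0.909 -2.304 0.097
vertex 1.557 -2.304 0.022
vertex 1.26 -1.789 0.29
endloop
endfacet
facet normal -0.899 -0.253 0.358
outer loop
vertex 0.639 -2.16 -0.479
vertex 0.909 -2.304 0.097
vertex 0.693 -1.7 -0.019
endloop
endfacet
facet normal -0.668 0.002 -0.745
outer loop
vertex 1.12 -2.071 -0.91
vertex 0.639 -2.16 -0.479
vertex 0.823 -1.556 -0.642
endloop
endfacet
facet normal 0.479 0.003 -0.878
outer loop
vertex 1.687 -2.16 -0.601
vertex 1.12 -2.071 -0.91
vertex 1.471 -1.556 -0.717
endloop
endfacet

endsolid


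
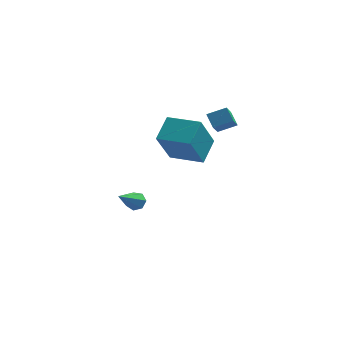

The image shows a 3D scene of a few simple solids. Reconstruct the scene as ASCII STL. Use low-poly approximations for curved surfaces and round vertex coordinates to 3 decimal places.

solid 
facet normal -0.902 -0.233 -0.363
outer loop
vertex 0.463 -1.831 3.665
vertex 0.105 -1.319 4.227
vertex 0.575 -0.519 2.543
endloop
endfacet
facet normal 0.427 -0.609 -0.669
outer loop
vertex 1.495 -0.281 2.913
vertex 0.463 -1.831 3.665
vertex 0.575 -0.519 2.543
endloop
endfacet
facet normal -0.902 -0.233 -0.363
outer loop
vertex 0.575 -0.519 2.543
vertex 0.105 -1.319 4.227
vertex 0.217 -0.007 3.105
endloop
endfacet
facet normal 0.065 0.758 -0.649
outer loop
vertex 0.217 -0.007 3.105
vertex 1.495 -0.281 2.913
vertex 0.575 -0.519 2.543
endloop
endfacet
facet normal -0.065 -0.758 0.649
outer loop
vertex 0.463 -1.831 3.665
vertex 1.025 -1.081 4.597
vertex 0.105 -1.319 4.227
endloop
endfacet
facet normal 0.427 -0.609 -0.669
outer loop
vertex 1.383 -1.593 4.035
vertex 0.463 -1.831 3.665
vertex 1.495 -0.281 2.913
endloop
endfacet
facet normal -0.065 -0.758 0.649
outer loop
vertex 1.383 -1.593 4.035
vertex 1.025 -1.081 4.597
vertex 0.463 -1.831 3.665
endloop
endfacet
facet normal -0.427 0.609 0.669
outer loop
vertex 0.105 -1.319 4.227
vertex 1.025 -1.081 4.597
vertex 0.217 -0.007 3.105
endloop
endfacet
facet normal 0.065 0.758 -0.649
outer loop
vertex 1.137 0.231 3.475
vertex 1.495 -0.281 2.913
vertex 0.217 -0.007 3.105
endloop
endfacet
facet normal -0.427 0.609 0.669
outer loop
vertex 0.217 -0.007 3.105
vertex 1.025 -1.081 4.597
vertex 1.137 0.231 3.475
endloop
endfacet
facet normal 0.902 0.233 0.363
outer loop
vertex 1.137 0.231 3.475
vertex 1.383 -1.593 4.035
vertex 1.495 -0.281 2.913
endloop
endfacet
facet normal 0.902 0.233 0.363
outer loop
vertex 1.025 -1.081 4.597
vertex 1.383 -1.593 4.035
vertex 1.137 0.231 3.475
endloop
endfacet
facet normal -0.934 0.345 -0.092
outer loop
vertex -1.958 -3.898 4.079
vertex -1.586 -2.703 4.791
vertex -1.429 -2.96 2.23
endloop
endfacet
facet normal -0.258 -0.830 -0.495
outer loop
vertex 0.186 -3.557 2.389
vertex -1.958 -3.898 4.079
vertex -1.429 -2.96 2.23
endloop
endfacet
facet normal -0.934 0.345 -0.092
outer loop
vertex -1.429 -2.96 2.23
vertex -1.586 -2.703 4.791
vertex -1.058 -1.765 2.942
endloop
endfacet
facet normal 0.247 0.438 -0.864
outer loop
vertex -1.058 -1.765 2.942
vertex 0.186 -3.557 2.389
vertex -1.429 -2.96 2.23
endloop
endfacet
facet normal -0.247 -0.438 0.864
outer loop
vertex -1.958 -3.898 4.079
vertex 0.029 -3.3 4.95
vertex -1.586 -2.703 4.791
endloop
endfacet
facet normal -0.258 -0.830 -0.495
outer loop
vertex -0.342 -4.495 4.238
vertex -1.958 -3.898 4.079
vertex 0.186 -3.557 2.389
endloop
endfacet
facet normal -0.247 -0.438 0.864
outer loop
vertex -0.342 -4.495 4.238
vertex 0.029 -3.3 4.95
vertex -1.958 -3.898 4.079
endloop
endfacet
facet normal 0.258 0.830 0.495
outer loop
vertex -1.586 -2.703 4.791
vertex 0.029 -3.3 4.95
vertex -1.058 -1.765 2.942
endloop
endfacet
facet normal 0.247 0.438 -0.864
outer loop
vertex 0.558 -2.362 3.101
vertex 0.186 -3.557 2.389
vertex -1.058 -1.765 2.942
endloop
endfacet
facet normal 0.258 0.830 0.495
outer loop
vertex -1.058 -1.765 2.942
vertex 0.029 -3.3 4.95
vertex 0.558 -2.362 3.101
endloop
endfacet
facet normal 0.934 -0.345 0.092
outer loop
vertex 0.558 -2.362 3.101
vertex -0.342 -4.495 4.238
vertex 0.186 -3.557 2.389
endloop
endfacet
facet normal 0.934 -0.345 0.092
outer loop
vertex 0.029 -3.3 4.95
vertex -0.342 -4.495 4.238
vertex 0.558 -2.362 3.101
endloop
endfacet
facet normal 0.294 0.705 -0.646
outer loop
vertex -3.028 -0.592 -2.097
vertex -3.324 -0.832 -2.494
vertex -3.479 -0.442 -2.139
endloop
endfacet
facet normal 0.071 0.461 0.884
outer loop
vertex -3.028 -0.592 -2.097
vertex -3.479 -0.442 -2.139
vertex -3.956 -2.348 -1.106
endloop
endfacet
facet normal 0.294 0.705 -0.646
outer loop
vertex -3.479 -0.442 -2.139
vertex -3.324 -0.832 -2.494
vertex -3.813 -0.586 -2.448
endloop
endfacet
facet normal -0.700 0.468 0.539
outer loop
vertex -3.479 -0.442 -2.139
vertex -3.813 -0.586 -2.448
vertex -3.956 -2.348 -1.106
endloop
endfacet
facet normal 0.294 0.705 -0.645
outer loop
vertex -3.813 -0.586 -2.448
vertex -3.324 -0.832 -2.494
vertex -3.779 -0.915 -2.792
endloop
endfacet
facet normal -0.995 0.003 -0.102
outer loop
vertex -3.813 -0.586 -2.448
vertex -3.779 -0.915 -2.792
vertex -3.956 -2.348 -1.106
endloop
endfacet
facet normal 0.294 0.705 -0.646
outer loop
vertex -3.779 -0.915 -2.792
vertex -3.324 -0.832 -2.494
vertex -3.401 -1.182 -2.911
endloop
endfacet
facet normal -0.589 -0.584 -0.559
outer loop
vertex -3.779 -0.915 -2.792
vertex -3.401 -1.182 -2.911
vertex -3.956 -2.348 -1.106
endloop
endfacet
facet normal 0.294 0.705 -0.646
outer loop
vertex -3.401 -1.182 -2.911
vertex -3.324 -0.832 -2.494
vertex -2.966 -1.186 -2.717
endloop
endfacet
facet normal 0.208 -0.850 -0.485
outer loop
vertex -3.401 -1.182 -2.911
vertex -2.966 -1.186 -2.717
vertex -3.956 -2.348 -1.106
endloop
endfacet
facet normal 0.295 0.705 -0.645
outer loop
vertex -2.966 -1.186 -2.717
vertex -3.324 -0.832 -2.494
vertex -2.8 -0.923 -2.354
endloop
endfacet
facet normal 0.802 -0.594 0.064
outer loop
vertex -2.966 -1.186 -2.717
vertex -2.8 -0.923 -2.354
vertex -3.956 -2.348 -1.106
endloop
endfacet
facet normal 0.295 0.704 -0.646
outer loop
vertex -2.8 -0.923 -2.354
vertex -3.324 -0.832 -2.494
vertex -3.028 -0.592 -2.097
endloop
endfacet
facet normal 0.740 -0.012 0.672
outer loop
vertex -2.8 -0.923 -2.354
vertex -3.028 -0.592 -2.097
vertex -3.956 -2.348 -1.106
endloop
endfacet

endsolid


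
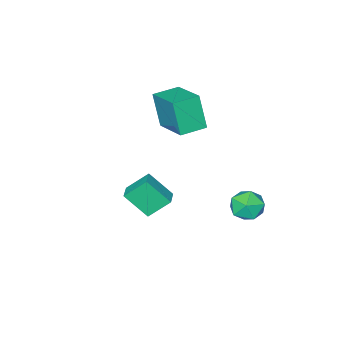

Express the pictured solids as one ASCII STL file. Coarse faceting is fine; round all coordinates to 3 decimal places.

solid 
facet normal -0.702 -0.687 -0.187
outer loop
vertex 1.714 2.152 0.774
vertex 1.134 3.041 -0.314
vertex 2.502 1.588 -0.108
endloop
endfacet
facet normal 0.381 -0.586 0.715
outer loop
vertex 3.106 2.179 0.054
vertex 1.714 2.152 0.774
vertex 2.502 1.588 -0.108
endloop
endfacet
facet normal -0.702 -0.687 -0.188
outer loop
vertex 2.502 1.588 -0.108
vertex 1.134 3.041 -0.314
vertex 1.922 2.477 -1.195
endloop
endfacet
facet normal 0.602 -0.430 -0.673
outer loop
vertex 1.922 2.477 -1.195
vertex 3.106 2.179 0.054
vertex 2.502 1.588 -0.108
endloop
endfacet
facet normal -0.602 0.431 0.673
outer loop
vertex 1.714 2.152 0.774
vertex 1.738 3.632 -0.152
vertex 1.134 3.041 -0.314
endloop
endfacet
facet normal 0.382 -0.585 0.716
outer loop
vertex 2.318 2.743 0.935
vertex 1.714 2.152 0.774
vertex 3.106 2.179 0.054
endloop
endfacet
facet normal -0.601 0.431 0.673
outer loop
vertex 2.318 2.743 0.935
vertex 1.738 3.632 -0.152
vertex 1.714 2.152 0.774
endloop
endfacet
facet normal -0.381 0.585 -0.716
outer loop
vertex 1.134 3.041 -0.314
vertex 1.738 3.632 -0.152
vertex 1.922 2.477 -1.195
endloop
endfacet
facet normal 0.601 -0.431 -0.673
outer loop
vertex 2.526 3.068 -1.034
vertex 3.106 2.179 0.054
vertex 1.922 2.477 -1.195
endloop
endfacet
facet normal -0.382 0.585 -0.715
outer loop
vertex 1.922 2.477 -1.195
vertex 1.738 3.632 -0.152
vertex 2.526 3.068 -1.034
endloop
endfacet
facet normal 0.702 0.687 0.188
outer loop
vertex 2.526 3.068 -1.034
vertex 2.318 2.743 0.935
vertex 3.106 2.179 0.054
endloop
endfacet
facet normal 0.702 0.687 0.188
outer loop
vertex 1.738 3.632 -0.152
vertex 2.318 2.743 0.935
vertex 2.526 3.068 -1.034
endloop
endfacet
facet normal 0.398 0.003 0.918
outer loop
vertex -2.286 3.912 -2.392
vertex -2.989 3.413 -2.086
vertex -2.241 2.999 -2.409
endloop
endfacet
facet normal 0.907 0.037 0.420
outer loop
vertex -2.286 3.912 -2.392
vertex -2.241 2.999 -2.409
vertex -1.932 3.486 -3.119
endloop
endfacet
facet normal 0.786 0.617 0.021
outer loop
vertex -2.286 3.912 -2.392
vertex -1.932 3.486 -3.119
vertex -2.49 4.201 -3.235
endloop
endfacet
facet normal 0.204 0.940 0.273
outer loop
vertex -2.286 3.912 -2.392
vertex -2.49 4.201 -3.235
vertex -3.143 4.157 -2.596
endloop
endfacet
facet normal -0.037 0.560 0.828
outer loop
vertex -2.286 3.912 -2.392
vertex -3.143 4.157 -2.596
vertex -2.989 3.413 -2.086
endloop
endfacet
facet normal 0.844 -0.536 -0.001
outer loop
vertex -1.932 3.486 -3.119
vertex -2.241 2.999 -2.409
vertex -2.417 2.723 -3.264
endloop
endfacet
facet normal 0.019 -0.593 0.805
outer loop
vertex -2.241 2.999 -2.409
vertex -2.989 3.413 -2.086
vertex -3.07 2.679 -2.625
endloop
endfacet
facet normal -0.685 0.310 0.659
outer loop
vertex -2.989 3.413 -2.086
vertex -3.143 4.157 -2.596
vertex -3.628 3.394 -2.741
endloop
endfacet
facet normal -0.295 0.925 -0.238
outer loop
vertex -3.143 4.157 -2.596
vertex -2.49 4.201 -3.235
vertex -3.319 3.881 -3.451
endloop
endfacet
facet normal 0.649 0.402 -0.645
outer loop
vertex -2.49 4.201 -3.235
vertex -1.932 3.486 -3.119
vertex -2.571 3.467 -3.774
endloop
endfacet
facet normal -0.204 -0.940 -0.273
outer loop
vertex -3.274 2.968 -3.468
vertex -2.417 2.723 -3.264
vertex -3.07 2.679 -2.625
endloop
endfacet
facet normal -0.786 -0.617 -0.021
outer loop
vertex -3.274 2.968 -3.468
vertex -3.07 2.679 -2.625
vertex -3.628 3.394 -2.741
endloop
endfacet
facet normal -0.907 -0.037 -0.420
outer loop
vertex -3.274 2.968 -3.468
vertex -3.628 3.394 -2.741
vertex -3.319 3.881 -3.451
endloop
endfacet
facet normal -0.398 -0.003 -0.918
outer loop
vertex -3.274 2.968 -3.468
vertex -3.319 3.881 -3.451
vertex -2.571 3.467 -3.774
endloop
endfacet
facet normal 0.037 -0.560 -0.828
outer loop
vertex -3.274 2.968 -3.468
vertex -2.571 3.467 -3.774
vertex -2.417 2.723 -3.264
endloop
endfacet
facet normal 0.295 -0.925 0.238
outer loop
vertex -3.07 2.679 -2.625
vertex -2.417 2.723 -3.264
vertex -2.241 2.999 -2.409
endloop
endfacet
facet normal -0.649 -0.402 0.645
outer loop
vertex -3.628 3.394 -2.741
vertex -3.07 2.679 -2.625
vertex -2.989 3.413 -2.086
endloop
endfacet
facet normal -0.844 0.536 0.001
outer loop
vertex -3.319 3.881 -3.451
vertex -3.628 3.394 -2.741
vertex -3.143 4.157 -2.596
endloop
endfacet
facet normal -0.019 0.593 -0.805
outer loop
vertex -2.571 3.467 -3.774
vertex -3.319 3.881 -3.451
vertex -2.49 4.201 -3.235
endloop
endfacet
facet normal 0.685 -0.310 -0.659
outer loop
vertex -2.417 2.723 -3.264
vertex -2.571 3.467 -3.774
vertex -1.932 3.486 -3.119
endloop
endfacet
facet normal -0.976 0.212 0.043
outer loop
vertex -2.377 -0.769 2.792
vertex -1.936 1.128 3.463
vertex -2.324 -0.174 1.073
endloop
endfacet
facet normal -0.215 -0.921 -0.325
outer loop
vertex -1.064 -0.448 1.017
vertex -2.377 -0.769 2.792
vertex -2.324 -0.174 1.073
endloop
endfacet
facet normal -0.976 0.212 0.043
outer loop
vertex -2.324 -0.174 1.073
vertex -1.936 1.128 3.463
vertex -1.882 1.723 1.744
endloop
endfacet
facet normal 0.029 0.327 -0.944
outer loop
vertex -1.882 1.723 1.744
vertex -1.064 -0.448 1.017
vertex -2.324 -0.174 1.073
endloop
endfacet
facet normal -0.029 -0.327 0.944
outer loop
vertex -2.377 -0.769 2.792
vertex -0.676 0.854 3.407
vertex -1.936 1.128 3.463
endloop
endfacet
facet normal -0.215 -0.921 -0.325
outer loop
vertex -1.118 -1.043 2.736
vertex -2.377 -0.769 2.792
vertex -1.064 -0.448 1.017
endloop
endfacet
facet normal -0.029 -0.327 0.944
outer loop
vertex -1.118 -1.043 2.736
vertex -0.676 0.854 3.407
vertex -2.377 -0.769 2.792
endloop
endfacet
facet normal 0.215 0.921 0.325
outer loop
vertex -1.936 1.128 3.463
vertex -0.676 0.854 3.407
vertex -1.882 1.723 1.744
endloop
endfacet
facet normal 0.029 0.327 -0.944
outer loop
vertex -0.623 1.449 1.688
vertex -1.064 -0.448 1.017
vertex -1.882 1.723 1.744
endloop
endfacet
facet normal 0.215 0.921 0.325
outer loop
vertex -1.882 1.723 1.744
vertex -0.676 0.854 3.407
vertex -0.623 1.449 1.688
endloop
endfacet
facet normal 0.976 -0.212 -0.043
outer loop
vertex -0.623 1.449 1.688
vertex -1.118 -1.043 2.736
vertex -1.064 -0.448 1.017
endloop
endfacet
facet normal 0.976 -0.212 -0.043
outer loop
vertex -0.676 0.854 3.407
vertex -1.118 -1.043 2.736
vertex -0.623 1.449 1.688
endloop
endfacet

endsolid


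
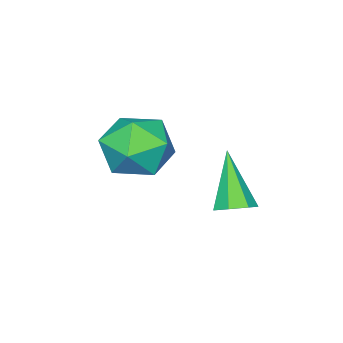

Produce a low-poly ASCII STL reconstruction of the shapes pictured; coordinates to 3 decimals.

solid 
facet normal 0.383 0.455 -0.804
outer loop
vertex -0.333 1.008 -2.245
vertex -0.9 1.333 -2.331
vertex -0.372 1.513 -1.978
endloop
endfacet
facet normal 0.778 -0.246 0.578
outer loop
vertex -0.333 1.008 -2.245
vertex -0.372 1.513 -1.978
vertex -1.68 0.407 -0.689
endloop
endfacet
facet normal 0.383 0.454 -0.804
outer loop
vertex -0.372 1.513 -1.978
vertex -0.9 1.333 -2.331
vertex -0.809 1.883 -1.977
endloop
endfacet
facet normal 0.393 0.462 0.795
outer loop
vertex -0.372 1.513 -1.978
vertex -0.809 1.883 -1.977
vertex -1.68 0.407 -0.689
endloop
endfacet
facet normal 0.382 0.455 -0.805
outer loop
vertex -0.809 1.883 -1.977
vertex -0.9 1.333 -2.331
vertex -1.315 1.839 -2.242
endloop
endfacet
facet normal -0.368 0.725 0.582
outer loop
vertex -0.809 1.883 -1.977
vertex -1.315 1.839 -2.242
vertex -1.68 0.407 -0.689
endloop
endfacet
facet normal 0.382 0.455 -0.804
outer loop
vertex -1.315 1.839 -2.242
vertex -0.9 1.333 -2.331
vertex -1.509 1.415 -2.574
endloop
endfacet
facet normal -0.932 0.347 0.101
outer loop
vertex -1.315 1.839 -2.242
vertex -1.509 1.415 -2.574
vertex -1.68 0.407 -0.689
endloop
endfacet
facet normal 0.382 0.455 -0.804
outer loop
vertex -1.509 1.415 -2.574
vertex -0.9 1.333 -2.331
vertex -1.244 0.929 -2.723
endloop
endfacet
facet normal -0.875 -0.389 -0.287
outer loop
vertex -1.509 1.415 -2.574
vertex -1.244 0.929 -2.723
vertex -1.68 0.407 -0.689
endloop
endfacet
facet normal 0.383 0.454 -0.804
outer loop
vertex -1.244 0.929 -2.723
vertex -0.9 1.333 -2.331
vertex -0.721 0.748 -2.576
endloop
endfacet
facet normal -0.239 -0.927 -0.289
outer loop
vertex -1.244 0.929 -2.723
vertex -0.721 0.748 -2.576
vertex -1.68 0.407 -0.689
endloop
endfacet
facet normal 0.382 0.454 -0.805
outer loop
vertex -0.721 0.748 -2.576
vertex -0.9 1.333 -2.331
vertex -0.333 1.008 -2.245
endloop
endfacet
facet normal 0.496 -0.863 0.096
outer loop
vertex -0.721 0.748 -2.576
vertex -0.333 1.008 -2.245
vertex -1.68 0.407 -0.689
endloop
endfacet
facet normal -0.667 0.681 0.302
outer loop
vertex -1.198 -1.101 -1.158
vertex -1.245 -1.642 -0.042
vertex -0.422 -0.74 -0.26
endloop
endfacet
facet normal -0.227 0.956 -0.188
outer loop
vertex -1.198 -1.101 -1.158
vertex -0.422 -0.74 -0.26
vertex -0.008 -0.871 -1.422
endloop
endfacet
facet normal -0.281 0.560 -0.780
outer loop
vertex -1.198 -1.101 -1.158
vertex -0.008 -0.871 -1.422
vertex -0.576 -1.854 -1.923
endloop
endfacet
facet normal -0.755 0.041 -0.654
outer loop
vertex -1.198 -1.101 -1.158
vertex -0.576 -1.854 -1.923
vertex -1.341 -2.33 -1.07
endloop
endfacet
facet normal -0.993 0.117 0.015
outer loop
vertex -1.198 -1.101 -1.158
vertex -1.341 -2.33 -1.07
vertex -1.245 -1.642 -0.042
endloop
endfacet
facet normal 0.441 0.896 0.056
outer loop
vertex -0.008 -0.871 -1.422
vertex -0.422 -0.74 -0.26
vertex 0.681 -1.27 -0.47
endloop
endfacet
facet normal -0.271 0.452 0.850
outer loop
vertex -0.422 -0.74 -0.26
vertex -1.245 -1.642 -0.042
vertex -0.084 -1.746 0.383
endloop
endfacet
facet normal -0.799 -0.463 0.384
outer loop
vertex -1.245 -1.642 -0.042
vertex -1.341 -2.33 -1.07
vertex -0.652 -2.729 -0.118
endloop
endfacet
facet normal -0.414 -0.585 -0.698
outer loop
vertex -1.341 -2.33 -1.07
vertex -0.576 -1.854 -1.923
vertex -0.238 -2.86 -1.28
endloop
endfacet
facet normal 0.352 0.255 -0.900
outer loop
vertex -0.576 -1.854 -1.923
vertex -0.008 -0.871 -1.422
vertex 0.585 -1.958 -1.498
endloop
endfacet
facet normal 0.755 -0.041 0.654
outer loop
vertex 0.538 -2.499 -0.382
vertex 0.681 -1.27 -0.47
vertex -0.084 -1.746 0.383
endloop
endfacet
facet normal 0.281 -0.560 0.780
outer loop
vertex 0.538 -2.499 -0.382
vertex -0.084 -1.746 0.383
vertex -0.652 -2.729 -0.118
endloop
endfacet
facet normal 0.227 -0.956 0.188
outer loop
vertex 0.538 -2.499 -0.382
vertex -0.652 -2.729 -0.118
vertex -0.238 -2.86 -1.28
endloop
endfacet
facet normal 0.667 -0.681 -0.302
outer loop
vertex 0.538 -2.499 -0.382
vertex -0.238 -2.86 -1.28
vertex 0.585 -1.958 -1.498
endloop
endfacet
facet normal 0.993 -0.117 -0.015
outer loop
vertex 0.538 -2.499 -0.382
vertex 0.585 -1.958 -1.498
vertex 0.681 -1.27 -0.47
endloop
endfacet
facet normal 0.414 0.585 0.698
outer loop
vertex -0.084 -1.746 0.383
vertex 0.681 -1.27 -0.47
vertex -0.422 -0.74 -0.26
endloop
endfacet
facet normal -0.352 -0.255 0.900
outer loop
vertex -0.652 -2.729 -0.118
vertex -0.084 -1.746 0.383
vertex -1.245 -1.642 -0.042
endloop
endfacet
facet normal -0.441 -0.896 -0.056
outer loop
vertex -0.238 -2.86 -1.28
vertex -0.652 -2.729 -0.118
vertex -1.341 -2.33 -1.07
endloop
endfacet
facet normal 0.271 -0.452 -0.850
outer loop
vertex 0.585 -1.958 -1.498
vertex -0.238 -2.86 -1.28
vertex -0.576 -1.854 -1.923
endloop
endfacet
facet normal 0.799 0.463 -0.384
outer loop
vertex 0.681 -1.27 -0.47
vertex 0.585 -1.958 -1.498
vertex -0.008 -0.871 -1.422
endloop
endfacet

endsolid


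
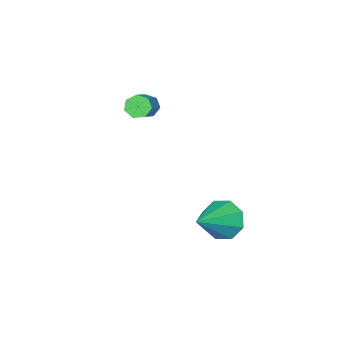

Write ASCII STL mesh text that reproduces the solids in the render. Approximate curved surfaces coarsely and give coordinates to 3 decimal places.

solid 
facet normal -0.731 -0.424 -0.535
outer loop
vertex 1.206 -2.791 1.066
vertex 0.841 -2.418 1.269
vertex 1.157 -2.381 0.808
endloop
endfacet
facet normal 0.674 -0.334 -0.659
outer loop
vertex 1.206 -2.791 1.066
vertex 1.157 -2.381 0.808
vertex 2.303 -2.156 1.867
endloop
endfacet
facet normal 0.674 -0.334 -0.659
outer loop
vertex 2.303 -2.156 1.867
vertex 1.157 -2.381 0.808
vertex 2.255 -1.746 1.61
endloop
endfacet
facet normal 0.732 0.421 0.535
outer loop
vertex 2.303 -2.156 1.867
vertex 2.255 -1.746 1.61
vertex 1.939 -1.782 2.071
endloop
endfacet
facet normal -0.732 -0.422 -0.535
outer loop
vertex 1.157 -2.381 0.808
vertex 0.841 -2.418 1.269
vertex 0.871 -1.999 0.898
endloop
endfacet
facet normal 0.342 0.450 -0.825
outer loop
vertex 1.157 -2.381 0.808
vertex 0.871 -1.999 0.898
vertex 2.255 -1.746 1.61
endloop
endfacet
facet normal 0.342 0.449 -0.825
outer loop
vertex 2.255 -1.746 1.61
vertex 0.871 -1.999 0.898
vertex 1.968 -1.364 1.699
endloop
endfacet
facet normal 0.731 0.425 0.534
outer loop
vertex 2.255 -1.746 1.61
vertex 1.968 -1.364 1.699
vertex 1.939 -1.782 2.071
endloop
endfacet
facet normal -0.731 -0.422 -0.536
outer loop
vertex 0.871 -1.999 0.898
vertex 0.841 -2.418 1.269
vertex 0.562 -1.932 1.267
endloop
endfacet
facet normal -0.248 0.895 -0.370
outer loop
vertex 0.871 -1.999 0.898
vertex 0.562 -1.932 1.267
vertex 1.968 -1.364 1.699
endloop
endfacet
facet normal -0.248 0.895 -0.369
outer loop
vertex 1.968 -1.364 1.699
vertex 0.562 -1.932 1.267
vertex 1.659 -1.297 2.069
endloop
endfacet
facet normal 0.731 0.424 0.534
outer loop
vertex 1.968 -1.364 1.699
vertex 1.659 -1.297 2.069
vertex 1.939 -1.782 2.071
endloop
endfacet
facet normal -0.733 -0.423 -0.533
outer loop
vertex 0.562 -1.932 1.267
vertex 0.841 -2.418 1.269
vertex 0.464 -2.23 1.638
endloop
endfacet
facet normal -0.651 0.666 0.363
outer loop
vertex 0.562 -1.932 1.267
vertex 0.464 -2.23 1.638
vertex 1.659 -1.297 2.069
endloop
endfacet
facet normal -0.651 0.666 0.363
outer loop
vertex 1.659 -1.297 2.069
vertex 0.464 -2.23 1.638
vertex 1.561 -1.595 2.44
endloop
endfacet
facet normal 0.731 0.424 0.534
outer loop
vertex 1.659 -1.297 2.069
vertex 1.561 -1.595 2.44
vertex 1.939 -1.782 2.071
endloop
endfacet
facet normal -0.733 -0.423 -0.533
outer loop
vertex 0.464 -2.23 1.638
vertex 0.841 -2.418 1.269
vertex 0.65 -2.67 1.731
endloop
endfacet
facet normal -0.564 -0.065 0.823
outer loop
vertex 0.464 -2.23 1.638
vertex 0.65 -2.67 1.731
vertex 1.561 -1.595 2.44
endloop
endfacet
facet normal -0.564 -0.065 0.823
outer loop
vertex 1.561 -1.595 2.44
vertex 0.65 -2.67 1.731
vertex 1.747 -2.035 2.533
endloop
endfacet
facet normal 0.731 0.422 0.535
outer loop
vertex 1.561 -1.595 2.44
vertex 1.747 -2.035 2.533
vertex 1.939 -1.782 2.071
endloop
endfacet
facet normal -0.731 -0.425 -0.534
outer loop
vertex 0.65 -2.67 1.731
vertex 0.841 -2.418 1.269
vertex 0.98 -2.919 1.477
endloop
endfacet
facet normal -0.053 -0.747 0.663
outer loop
vertex 0.65 -2.67 1.731
vertex 0.98 -2.919 1.477
vertex 1.747 -2.035 2.533
endloop
endfacet
facet normal -0.051 -0.747 0.663
outer loop
vertex 1.747 -2.035 2.533
vertex 0.98 -2.919 1.477
vertex 2.078 -2.284 2.278
endloop
endfacet
facet normal 0.731 0.423 0.535
outer loop
vertex 1.747 -2.035 2.533
vertex 2.078 -2.284 2.278
vertex 1.939 -1.782 2.071
endloop
endfacet
facet normal -0.731 -0.425 -0.534
outer loop
vertex 0.98 -2.919 1.477
vertex 0.841 -2.418 1.269
vertex 1.206 -2.791 1.066
endloop
endfacet
facet normal 0.498 -0.867 0.004
outer loop
vertex 0.98 -2.919 1.477
vertex 1.206 -2.791 1.066
vertex 2.078 -2.284 2.278
endloop
endfacet
facet normal 0.499 -0.867 0.003
outer loop
vertex 2.078 -2.284 2.278
vertex 1.206 -2.791 1.066
vertex 2.303 -2.156 1.867
endloop
endfacet
facet normal 0.733 0.423 0.533
outer loop
vertex 2.078 -2.284 2.278
vertex 2.303 -2.156 1.867
vertex 1.939 -1.782 2.071
endloop
endfacet
facet normal -0.863 -0.117 -0.492
outer loop
vertex 1.528 1.312 -3.654
vertex 1.11 1.951 -3.072
vertex 1.58 1.999 -3.908
endloop
endfacet
facet normal 0.803 -0.259 -0.536
outer loop
vertex 1.528 1.312 -3.654
vertex 1.58 1.999 -3.908
vertex 2.87 2.189 -2.068
endloop
endfacet
facet normal -0.863 -0.117 -0.492
outer loop
vertex 1.58 1.999 -3.908
vertex 1.11 1.951 -3.072
vertex 1.356 2.658 -3.672
endloop
endfacet
facet normal 0.714 0.438 -0.546
outer loop
vertex 1.58 1.999 -3.908
vertex 1.356 2.658 -3.672
vertex 2.87 2.189 -2.068
endloop
endfacet
facet normal -0.863 -0.117 -0.492
outer loop
vertex 1.356 2.658 -3.672
vertex 1.11 1.951 -3.072
vertex 0.988 2.903 -3.085
endloop
endfacet
facet normal 0.409 0.905 -0.121
outer loop
vertex 1.356 2.658 -3.672
vertex 0.988 2.903 -3.085
vertex 2.87 2.189 -2.068
endloop
endfacet
facet normal -0.863 -0.117 -0.491
outer loop
vertex 0.988 2.903 -3.085
vertex 1.11 1.951 -3.072
vertex 0.692 2.59 -2.49
endloop
endfacet
facet normal 0.065 0.869 0.490
outer loop
vertex 0.988 2.903 -3.085
vertex 0.692 2.59 -2.49
vertex 2.87 2.189 -2.068
endloop
endfacet
facet normal -0.863 -0.116 -0.492
outer loop
vertex 0.692 2.59 -2.49
vertex 1.11 1.951 -3.072
vertex 0.64 1.902 -2.236
endloop
endfacet
facet normal -0.115 0.352 0.929
outer loop
vertex 0.692 2.59 -2.49
vertex 0.64 1.902 -2.236
vertex 2.87 2.189 -2.068
endloop
endfacet
facet normal -0.863 -0.117 -0.492
outer loop
vertex 0.64 1.902 -2.236
vertex 1.11 1.951 -3.072
vertex 0.864 1.243 -2.472
endloop
endfacet
facet normal -0.026 -0.345 0.938
outer loop
vertex 0.64 1.902 -2.236
vertex 0.864 1.243 -2.472
vertex 2.87 2.189 -2.068
endloop
endfacet
facet normal -0.863 -0.117 -0.492
outer loop
vertex 0.864 1.243 -2.472
vertex 1.11 1.951 -3.072
vertex 1.232 0.999 -3.059
endloop
endfacet
facet normal 0.280 -0.812 0.513
outer loop
vertex 0.864 1.243 -2.472
vertex 1.232 0.999 -3.059
vertex 2.87 2.189 -2.068
endloop
endfacet
facet normal -0.863 -0.117 -0.491
outer loop
vertex 1.232 0.999 -3.059
vertex 1.11 1.951 -3.072
vertex 1.528 1.312 -3.654
endloop
endfacet
facet normal 0.623 -0.776 -0.098
outer loop
vertex 1.232 0.999 -3.059
vertex 1.528 1.312 -3.654
vertex 2.87 2.189 -2.068
endloop
endfacet

endsolid
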